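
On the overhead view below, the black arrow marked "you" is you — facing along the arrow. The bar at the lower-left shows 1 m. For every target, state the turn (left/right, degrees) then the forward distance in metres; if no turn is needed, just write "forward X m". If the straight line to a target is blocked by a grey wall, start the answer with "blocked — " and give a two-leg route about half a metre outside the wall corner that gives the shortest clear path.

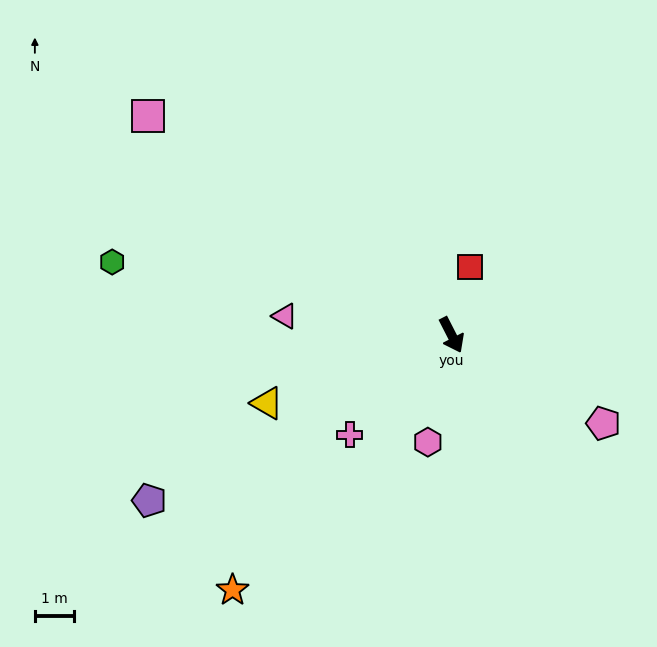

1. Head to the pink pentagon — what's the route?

turn left 33°, forward 4.4 m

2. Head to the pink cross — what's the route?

turn right 73°, forward 3.6 m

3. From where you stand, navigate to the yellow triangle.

turn right 97°, forward 5.0 m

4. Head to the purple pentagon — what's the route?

turn right 88°, forward 8.7 m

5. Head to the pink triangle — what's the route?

turn right 124°, forward 4.2 m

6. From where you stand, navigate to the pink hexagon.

turn right 40°, forward 2.8 m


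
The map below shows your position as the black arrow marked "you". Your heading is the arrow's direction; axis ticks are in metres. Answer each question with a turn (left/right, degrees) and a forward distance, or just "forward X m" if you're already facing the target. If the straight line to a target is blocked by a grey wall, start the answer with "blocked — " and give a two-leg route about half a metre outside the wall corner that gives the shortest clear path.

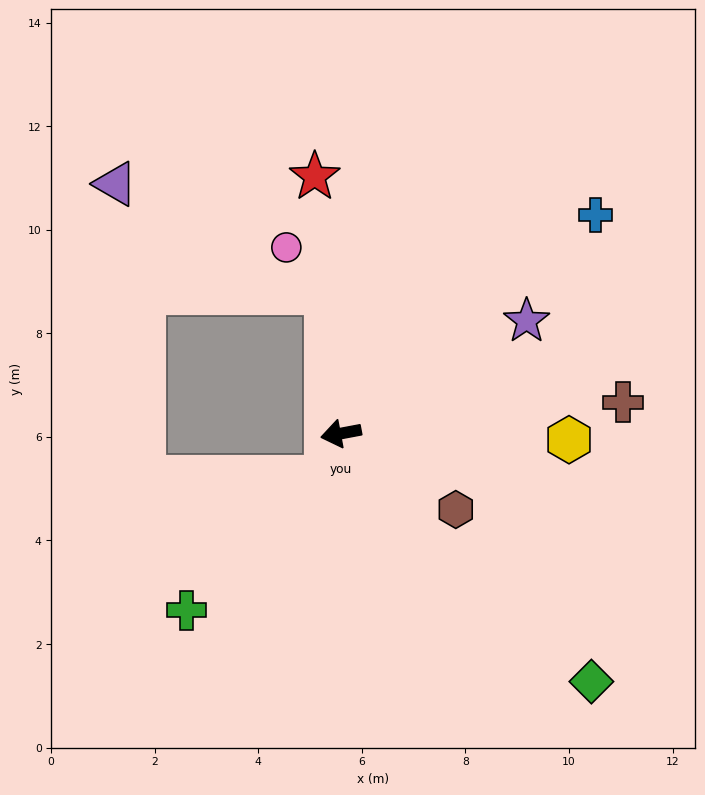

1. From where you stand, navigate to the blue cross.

turn right 150°, forward 6.5 m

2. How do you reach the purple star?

turn right 159°, forward 4.2 m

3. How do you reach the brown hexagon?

turn left 136°, forward 2.7 m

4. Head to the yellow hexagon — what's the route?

turn left 168°, forward 4.4 m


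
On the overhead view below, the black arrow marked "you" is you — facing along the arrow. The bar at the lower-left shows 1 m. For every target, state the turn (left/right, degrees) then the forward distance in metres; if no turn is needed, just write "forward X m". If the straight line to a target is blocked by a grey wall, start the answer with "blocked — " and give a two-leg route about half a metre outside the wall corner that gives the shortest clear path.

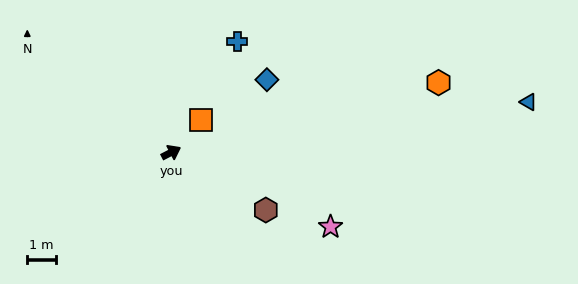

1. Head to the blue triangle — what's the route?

turn right 19°, forward 12.7 m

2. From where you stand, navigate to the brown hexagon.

turn right 59°, forward 3.9 m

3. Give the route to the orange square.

turn left 20°, forward 1.5 m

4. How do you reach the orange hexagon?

turn right 13°, forward 9.7 m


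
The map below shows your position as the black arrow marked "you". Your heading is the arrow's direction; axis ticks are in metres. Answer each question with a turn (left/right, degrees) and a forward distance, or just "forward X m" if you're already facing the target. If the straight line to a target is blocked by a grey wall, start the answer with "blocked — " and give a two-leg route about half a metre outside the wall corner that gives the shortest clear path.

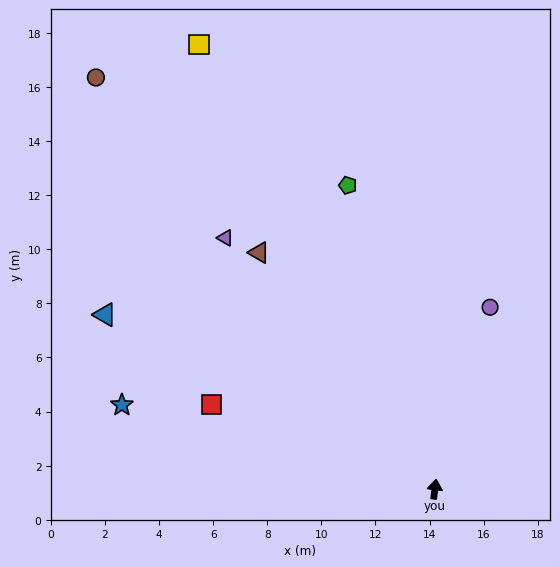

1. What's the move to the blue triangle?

turn left 69°, forward 13.8 m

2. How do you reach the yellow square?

turn left 35°, forward 18.6 m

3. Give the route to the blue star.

turn left 82°, forward 12.0 m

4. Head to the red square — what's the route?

turn left 77°, forward 8.8 m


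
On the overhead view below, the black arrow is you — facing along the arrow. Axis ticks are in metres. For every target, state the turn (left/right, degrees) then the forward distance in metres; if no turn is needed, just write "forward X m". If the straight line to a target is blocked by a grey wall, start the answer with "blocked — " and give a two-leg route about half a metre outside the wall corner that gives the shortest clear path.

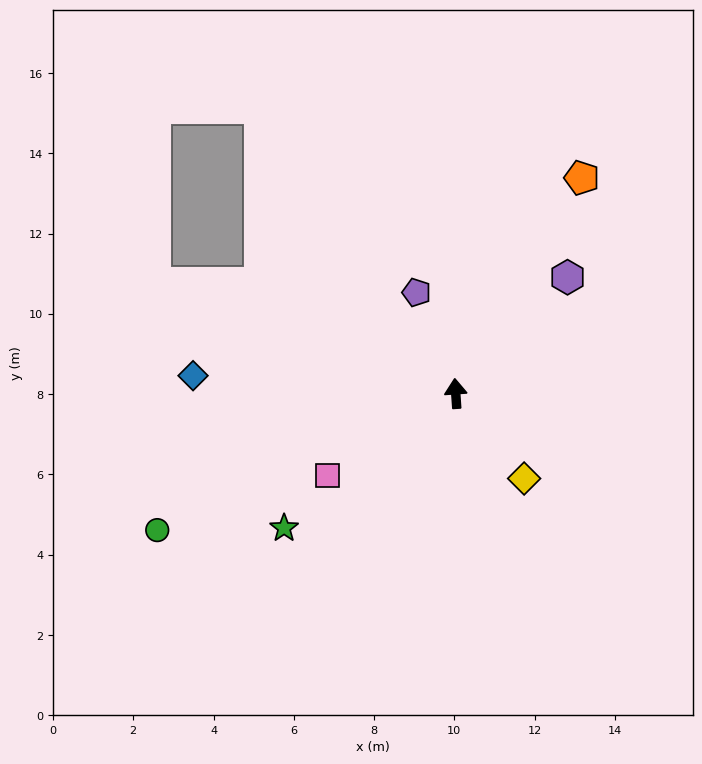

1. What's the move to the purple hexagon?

turn right 48°, forward 4.0 m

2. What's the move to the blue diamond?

turn left 82°, forward 6.6 m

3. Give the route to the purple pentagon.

turn left 17°, forward 2.7 m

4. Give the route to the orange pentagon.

turn right 34°, forward 6.2 m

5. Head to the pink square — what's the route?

turn left 119°, forward 3.8 m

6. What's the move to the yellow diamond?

turn right 145°, forward 2.7 m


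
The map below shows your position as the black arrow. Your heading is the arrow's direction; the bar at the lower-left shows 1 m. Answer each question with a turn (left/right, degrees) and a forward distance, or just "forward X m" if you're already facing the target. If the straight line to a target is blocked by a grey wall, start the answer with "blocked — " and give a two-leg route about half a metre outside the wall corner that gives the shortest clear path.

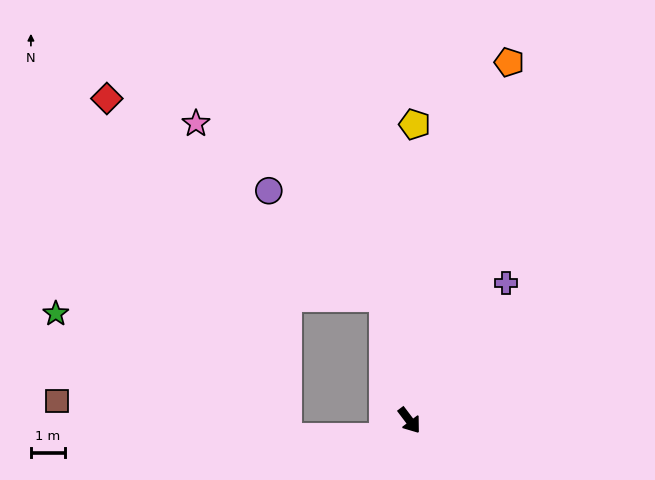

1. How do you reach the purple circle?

blocked — turn left 155°, forward 3.7 m, then turn left 35°, forward 4.6 m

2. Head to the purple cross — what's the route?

turn left 108°, forward 4.9 m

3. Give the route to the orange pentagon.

turn left 127°, forward 10.9 m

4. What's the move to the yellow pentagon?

turn left 142°, forward 8.7 m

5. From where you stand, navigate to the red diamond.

blocked — turn left 155°, forward 3.7 m, then turn left 42°, forward 10.0 m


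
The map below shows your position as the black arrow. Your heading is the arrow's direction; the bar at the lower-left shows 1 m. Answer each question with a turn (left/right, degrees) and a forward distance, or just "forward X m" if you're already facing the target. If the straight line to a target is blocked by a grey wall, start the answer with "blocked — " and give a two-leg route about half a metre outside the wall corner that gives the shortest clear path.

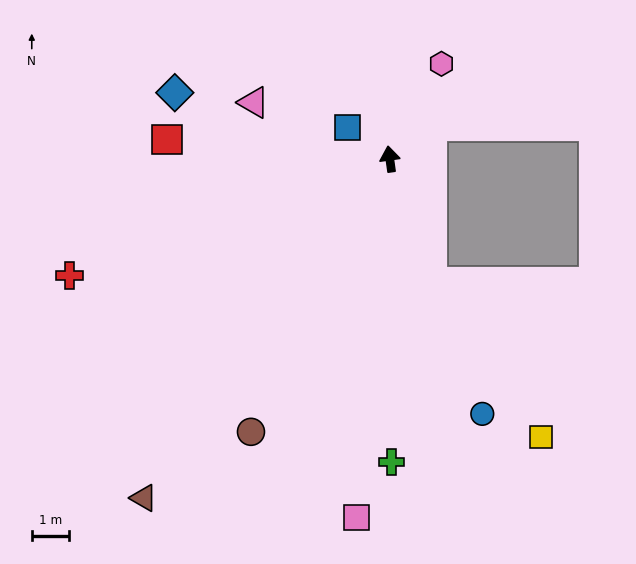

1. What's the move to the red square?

turn left 77°, forward 6.1 m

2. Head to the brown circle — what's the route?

turn left 145°, forward 8.3 m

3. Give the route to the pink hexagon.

turn right 36°, forward 2.9 m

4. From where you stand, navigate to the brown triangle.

turn left 136°, forward 11.4 m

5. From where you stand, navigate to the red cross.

turn left 102°, forward 9.2 m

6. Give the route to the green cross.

turn left 172°, forward 8.2 m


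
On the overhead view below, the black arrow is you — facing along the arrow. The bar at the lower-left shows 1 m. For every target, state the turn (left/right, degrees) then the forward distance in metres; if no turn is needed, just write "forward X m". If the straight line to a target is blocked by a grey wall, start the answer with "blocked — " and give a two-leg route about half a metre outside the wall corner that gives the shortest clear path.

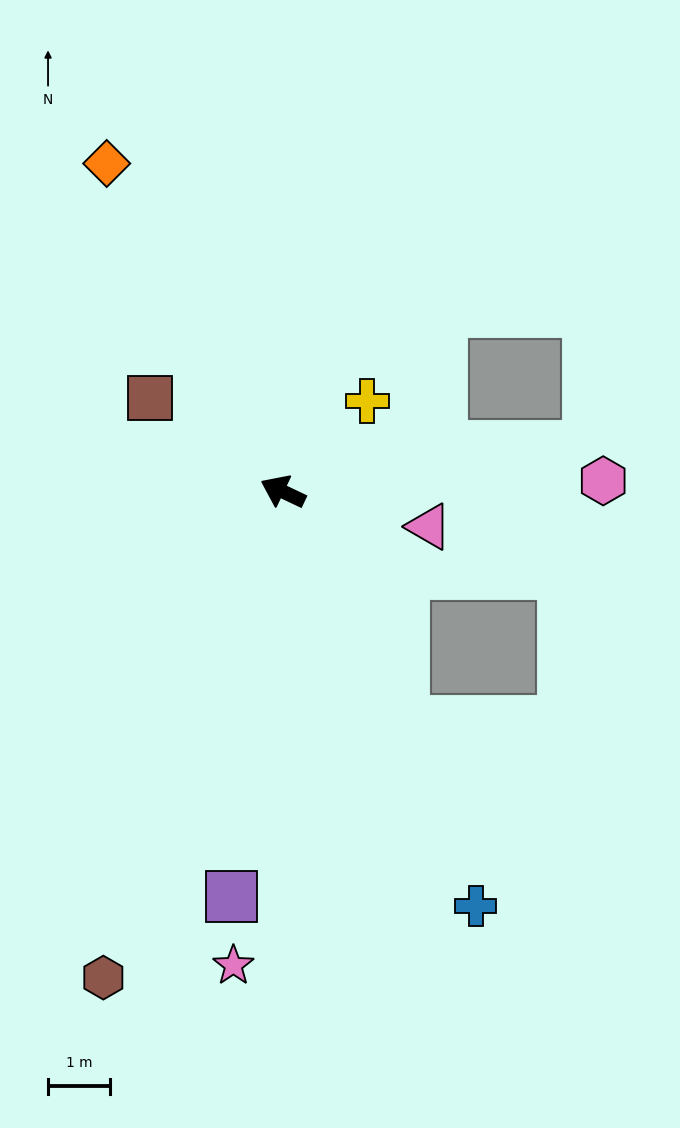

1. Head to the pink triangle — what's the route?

turn right 168°, forward 2.4 m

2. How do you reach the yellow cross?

turn right 108°, forward 2.0 m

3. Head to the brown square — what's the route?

turn right 10°, forward 2.6 m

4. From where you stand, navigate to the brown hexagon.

turn left 95°, forward 8.4 m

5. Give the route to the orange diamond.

turn right 36°, forward 6.0 m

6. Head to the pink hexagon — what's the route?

turn right 153°, forward 5.2 m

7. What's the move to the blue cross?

turn left 140°, forward 7.4 m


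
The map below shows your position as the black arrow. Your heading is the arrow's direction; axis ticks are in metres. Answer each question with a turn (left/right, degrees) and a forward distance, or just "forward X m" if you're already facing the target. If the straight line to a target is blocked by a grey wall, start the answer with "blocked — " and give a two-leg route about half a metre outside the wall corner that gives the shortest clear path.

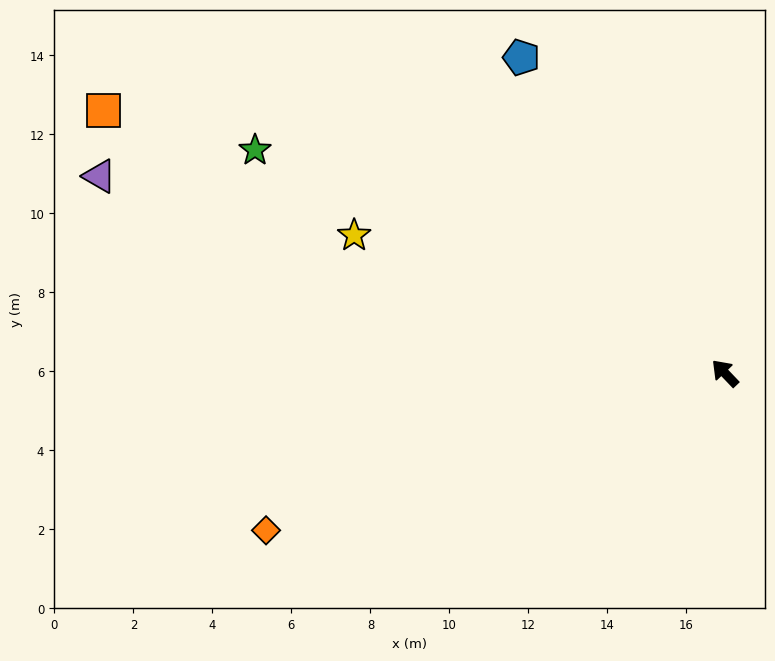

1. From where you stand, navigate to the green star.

turn left 21°, forward 13.2 m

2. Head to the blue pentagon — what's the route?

turn right 11°, forward 9.5 m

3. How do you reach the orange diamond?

turn left 65°, forward 12.3 m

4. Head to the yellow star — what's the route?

turn left 26°, forward 10.0 m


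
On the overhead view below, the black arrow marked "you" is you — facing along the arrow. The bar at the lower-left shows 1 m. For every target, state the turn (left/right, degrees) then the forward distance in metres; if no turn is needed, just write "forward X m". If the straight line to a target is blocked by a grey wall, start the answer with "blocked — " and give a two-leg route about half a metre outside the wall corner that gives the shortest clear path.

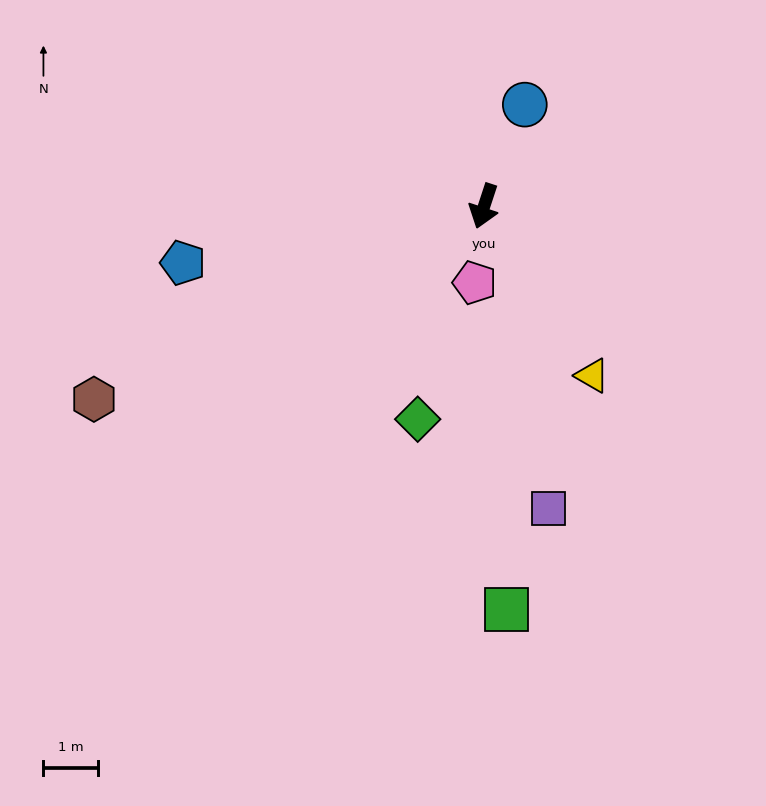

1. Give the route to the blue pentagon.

turn right 61°, forward 5.6 m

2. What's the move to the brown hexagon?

turn right 46°, forward 8.0 m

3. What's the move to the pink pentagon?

turn left 11°, forward 1.4 m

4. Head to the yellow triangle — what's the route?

turn left 51°, forward 3.7 m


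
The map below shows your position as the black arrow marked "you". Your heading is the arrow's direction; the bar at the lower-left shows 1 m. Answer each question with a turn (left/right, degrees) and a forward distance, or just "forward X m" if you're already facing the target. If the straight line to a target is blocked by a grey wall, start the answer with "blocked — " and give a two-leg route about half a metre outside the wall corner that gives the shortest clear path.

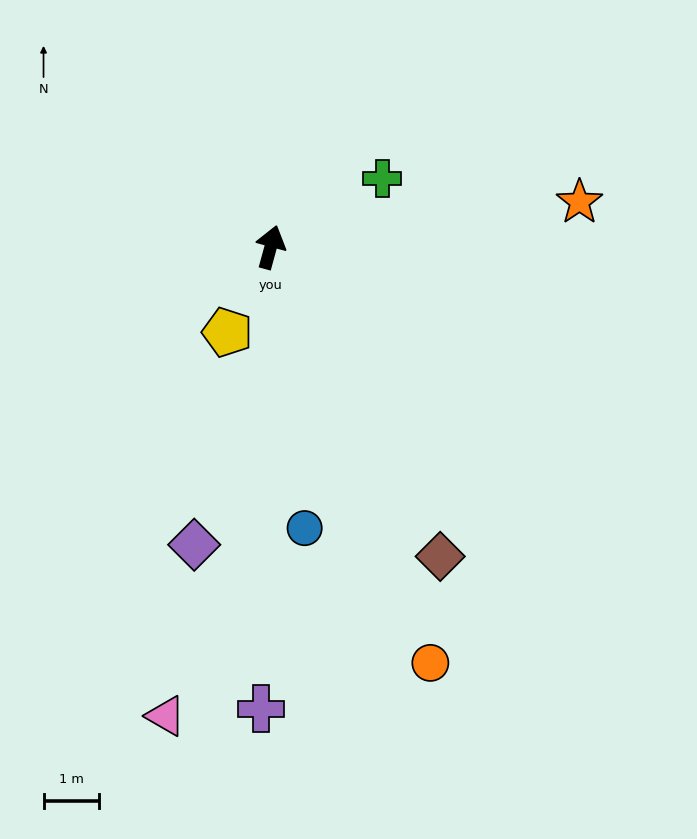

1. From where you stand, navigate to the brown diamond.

turn right 136°, forward 6.4 m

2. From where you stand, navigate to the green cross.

turn right 43°, forward 2.4 m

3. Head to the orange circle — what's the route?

turn right 144°, forward 8.0 m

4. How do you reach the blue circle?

turn right 158°, forward 5.1 m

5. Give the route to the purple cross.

turn right 166°, forward 8.3 m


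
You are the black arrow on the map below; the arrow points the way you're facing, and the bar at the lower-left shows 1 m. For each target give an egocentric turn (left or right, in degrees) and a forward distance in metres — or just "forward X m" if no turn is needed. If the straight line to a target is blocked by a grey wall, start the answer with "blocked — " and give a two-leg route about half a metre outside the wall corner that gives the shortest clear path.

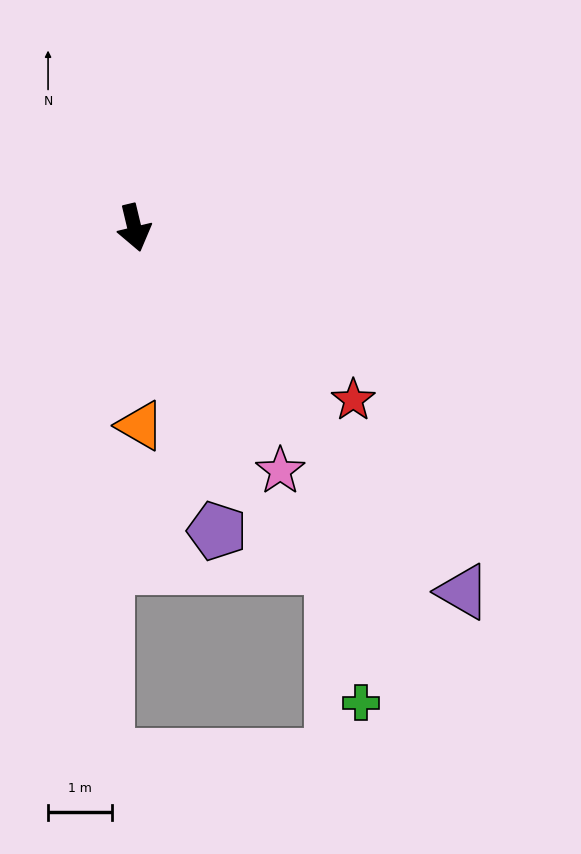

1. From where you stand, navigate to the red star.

turn left 38°, forward 4.4 m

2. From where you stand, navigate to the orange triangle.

turn right 12°, forward 3.1 m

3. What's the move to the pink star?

turn left 18°, forward 4.5 m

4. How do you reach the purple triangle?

turn left 29°, forward 7.7 m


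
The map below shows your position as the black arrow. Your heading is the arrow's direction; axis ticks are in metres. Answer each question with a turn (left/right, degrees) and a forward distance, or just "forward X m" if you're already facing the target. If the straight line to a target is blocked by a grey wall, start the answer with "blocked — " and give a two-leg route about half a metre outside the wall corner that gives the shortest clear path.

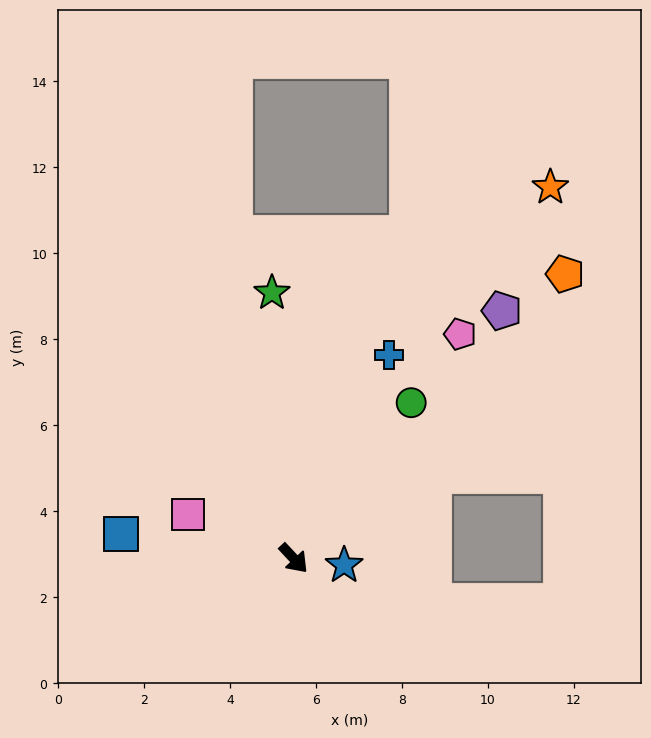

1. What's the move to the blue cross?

turn left 112°, forward 5.2 m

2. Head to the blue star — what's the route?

turn left 39°, forward 1.2 m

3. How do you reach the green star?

turn left 142°, forward 6.2 m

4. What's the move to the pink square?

turn right 156°, forward 2.7 m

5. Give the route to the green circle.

turn left 100°, forward 4.5 m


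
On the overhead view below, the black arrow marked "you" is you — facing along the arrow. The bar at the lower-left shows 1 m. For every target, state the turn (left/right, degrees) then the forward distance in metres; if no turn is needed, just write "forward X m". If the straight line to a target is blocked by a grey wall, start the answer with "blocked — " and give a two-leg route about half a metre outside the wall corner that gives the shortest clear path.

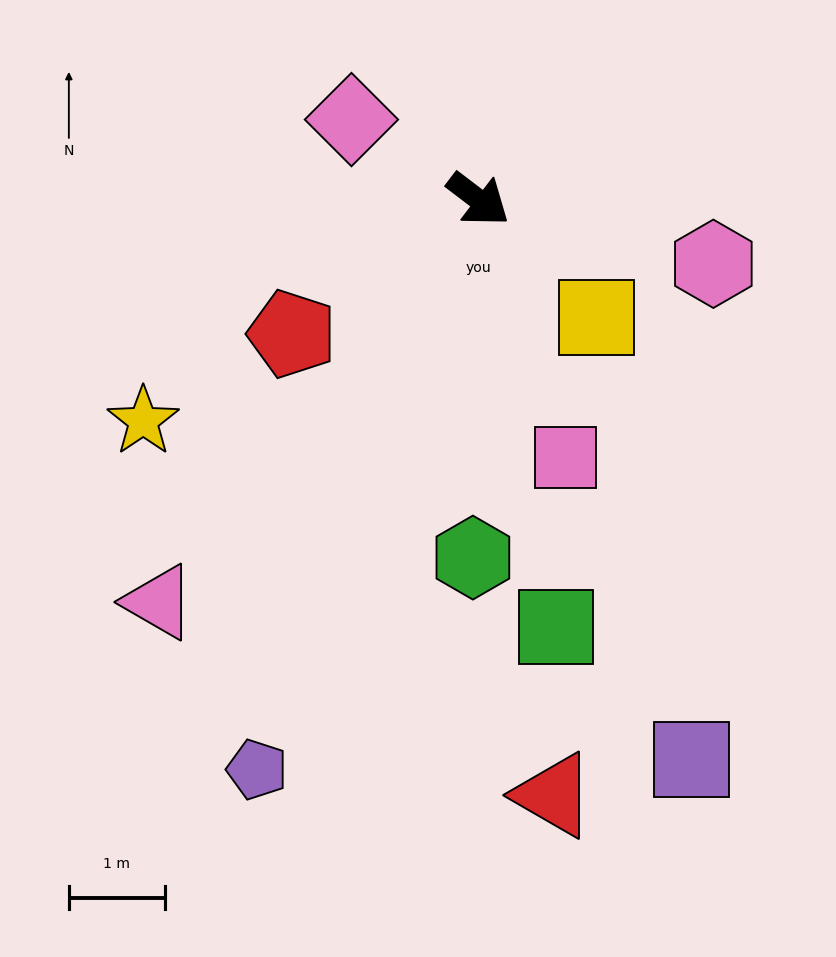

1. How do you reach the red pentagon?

turn right 107°, forward 2.4 m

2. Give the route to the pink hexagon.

turn left 22°, forward 2.5 m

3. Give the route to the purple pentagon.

turn right 74°, forward 6.4 m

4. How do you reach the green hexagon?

turn right 54°, forward 3.7 m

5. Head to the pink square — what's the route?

turn right 34°, forward 2.8 m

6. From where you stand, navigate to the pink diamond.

turn right 175°, forward 1.6 m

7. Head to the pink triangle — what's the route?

turn right 91°, forward 5.3 m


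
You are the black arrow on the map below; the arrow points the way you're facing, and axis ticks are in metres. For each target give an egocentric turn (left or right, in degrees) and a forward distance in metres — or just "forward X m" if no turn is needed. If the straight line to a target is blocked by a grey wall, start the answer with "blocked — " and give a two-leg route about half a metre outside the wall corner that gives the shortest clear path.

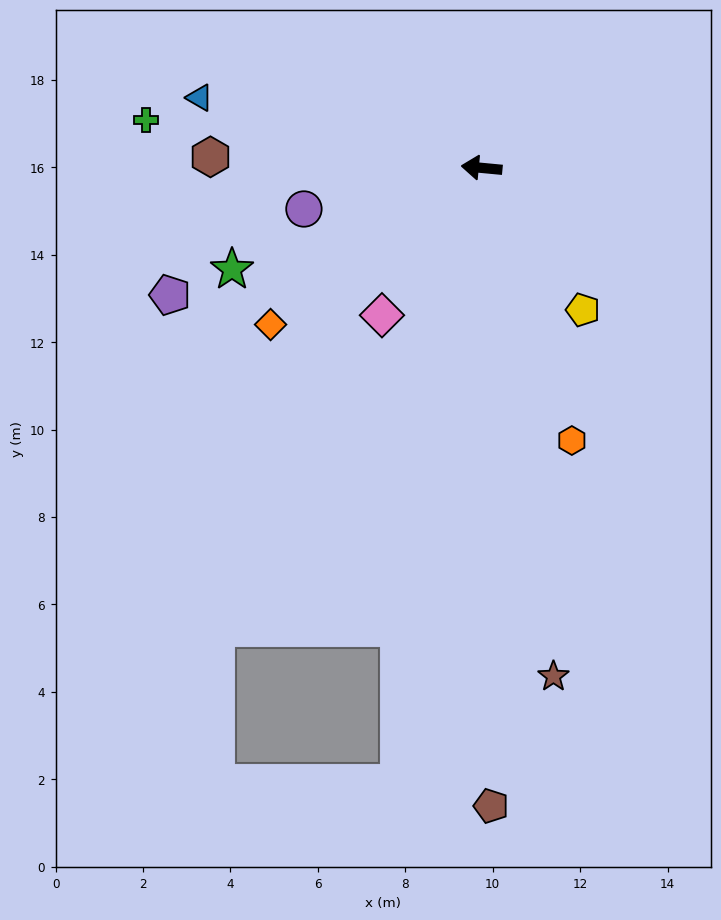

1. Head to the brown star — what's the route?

turn left 103°, forward 11.7 m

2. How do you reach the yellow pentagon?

turn left 131°, forward 4.0 m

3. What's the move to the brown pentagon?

turn left 96°, forward 14.6 m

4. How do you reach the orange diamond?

turn left 42°, forward 6.0 m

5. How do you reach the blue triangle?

turn right 9°, forward 6.6 m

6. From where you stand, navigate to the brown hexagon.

turn left 3°, forward 6.2 m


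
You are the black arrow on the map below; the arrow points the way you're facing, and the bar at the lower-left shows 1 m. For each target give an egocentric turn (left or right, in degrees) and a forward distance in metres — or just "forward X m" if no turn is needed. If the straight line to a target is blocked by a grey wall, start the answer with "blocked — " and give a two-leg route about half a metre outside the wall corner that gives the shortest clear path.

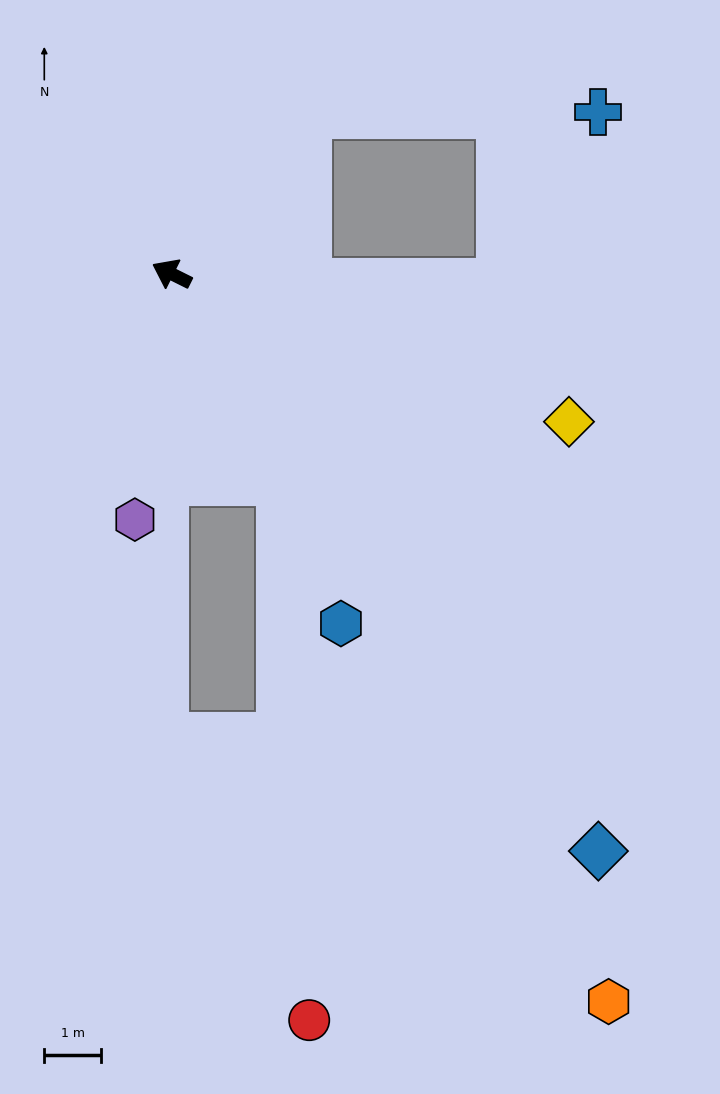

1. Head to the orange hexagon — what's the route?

turn left 147°, forward 14.9 m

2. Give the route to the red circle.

blocked — turn left 144°, forward 4.1 m, then turn right 25°, forward 9.5 m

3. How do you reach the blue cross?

blocked — turn right 104°, forward 3.7 m, then turn right 49°, forward 5.1 m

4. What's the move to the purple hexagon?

turn left 108°, forward 4.4 m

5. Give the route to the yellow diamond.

turn right 174°, forward 7.4 m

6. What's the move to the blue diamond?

turn left 153°, forward 12.6 m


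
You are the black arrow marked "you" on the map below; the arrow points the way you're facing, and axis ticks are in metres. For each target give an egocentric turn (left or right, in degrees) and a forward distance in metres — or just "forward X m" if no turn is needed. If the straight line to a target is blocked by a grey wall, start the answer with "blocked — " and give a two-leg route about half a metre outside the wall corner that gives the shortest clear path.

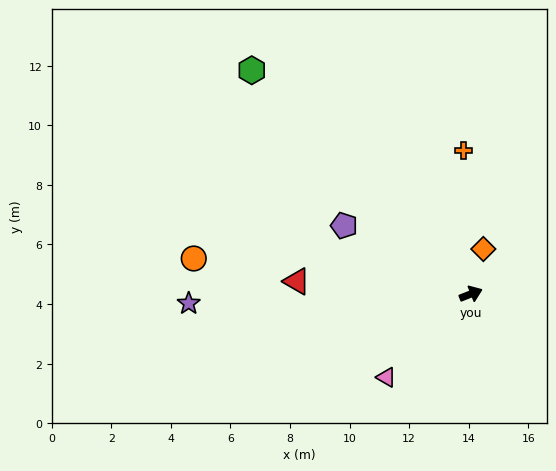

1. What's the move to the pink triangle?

turn right 157°, forward 4.0 m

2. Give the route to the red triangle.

turn left 154°, forward 5.9 m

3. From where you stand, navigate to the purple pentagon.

turn left 130°, forward 4.8 m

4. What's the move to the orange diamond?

turn left 53°, forward 1.6 m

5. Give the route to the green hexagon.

turn left 113°, forward 10.5 m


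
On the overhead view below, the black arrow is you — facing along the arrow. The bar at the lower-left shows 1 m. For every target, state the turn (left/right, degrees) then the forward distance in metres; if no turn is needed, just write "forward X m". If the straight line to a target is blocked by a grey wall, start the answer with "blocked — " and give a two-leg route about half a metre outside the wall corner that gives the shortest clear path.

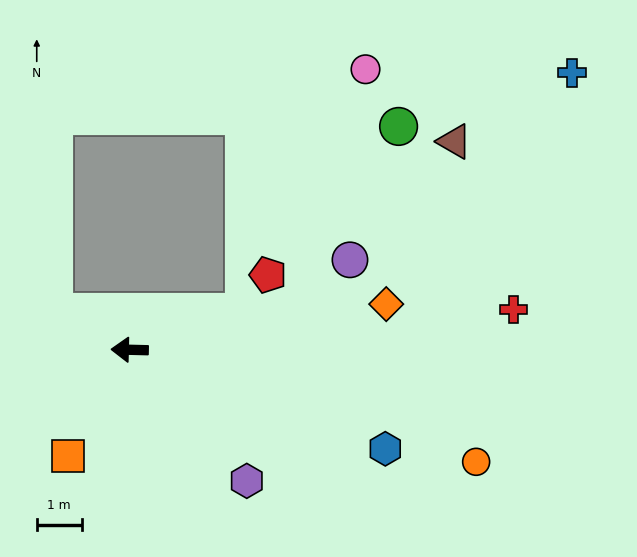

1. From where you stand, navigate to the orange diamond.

turn right 169°, forward 5.8 m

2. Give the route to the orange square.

turn left 61°, forward 2.7 m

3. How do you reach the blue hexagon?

turn left 160°, forward 6.1 m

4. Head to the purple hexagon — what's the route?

turn left 133°, forward 3.9 m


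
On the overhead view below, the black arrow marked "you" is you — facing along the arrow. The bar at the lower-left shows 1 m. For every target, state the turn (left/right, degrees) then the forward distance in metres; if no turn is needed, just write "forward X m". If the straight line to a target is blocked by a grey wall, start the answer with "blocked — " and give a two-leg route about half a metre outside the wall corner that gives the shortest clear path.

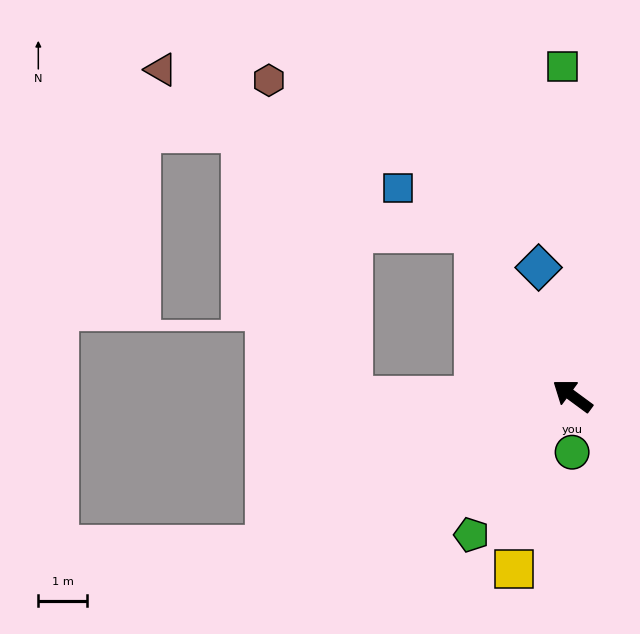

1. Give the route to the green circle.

turn left 126°, forward 1.2 m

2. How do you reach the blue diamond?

turn right 39°, forward 2.7 m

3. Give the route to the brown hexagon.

blocked — turn left 37°, forward 4.5 m, then turn right 76°, forward 6.7 m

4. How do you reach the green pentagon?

turn left 90°, forward 3.5 m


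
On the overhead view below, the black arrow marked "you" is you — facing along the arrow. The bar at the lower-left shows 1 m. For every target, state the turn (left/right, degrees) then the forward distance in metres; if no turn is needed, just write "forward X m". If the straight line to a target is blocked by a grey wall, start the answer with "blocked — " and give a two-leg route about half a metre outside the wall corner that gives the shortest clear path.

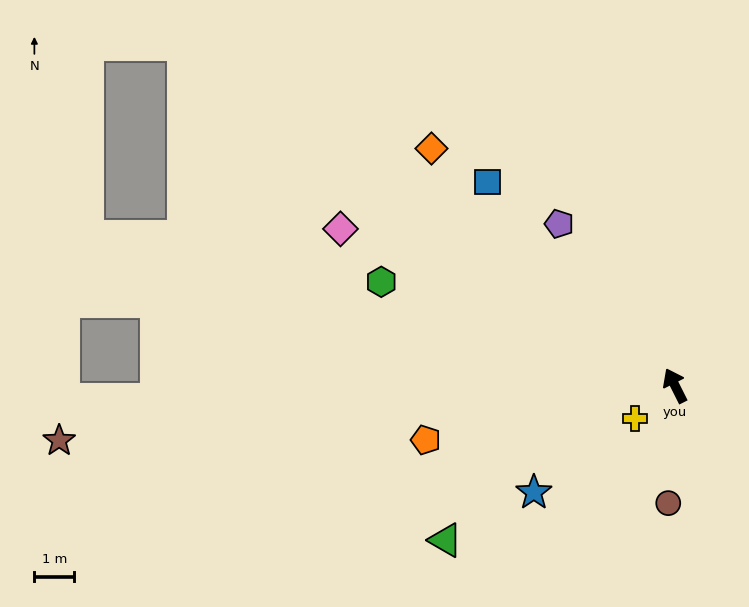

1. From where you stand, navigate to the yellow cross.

turn left 103°, forward 1.3 m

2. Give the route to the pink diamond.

turn left 38°, forward 9.3 m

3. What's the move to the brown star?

turn left 68°, forward 15.5 m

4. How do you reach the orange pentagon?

turn left 76°, forward 6.4 m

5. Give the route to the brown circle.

turn left 150°, forward 3.0 m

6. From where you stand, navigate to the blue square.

turn left 16°, forward 6.9 m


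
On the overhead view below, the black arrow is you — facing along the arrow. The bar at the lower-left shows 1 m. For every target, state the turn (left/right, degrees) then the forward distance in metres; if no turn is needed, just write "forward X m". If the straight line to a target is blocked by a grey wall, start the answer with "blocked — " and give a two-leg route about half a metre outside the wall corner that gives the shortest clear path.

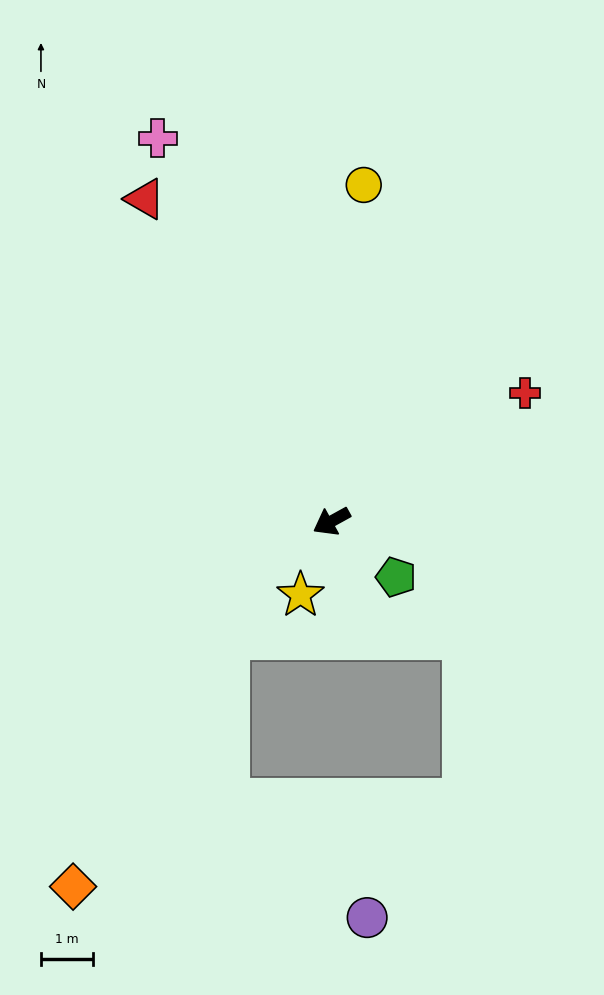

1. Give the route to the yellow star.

turn left 38°, forward 1.5 m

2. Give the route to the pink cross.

turn right 95°, forward 8.1 m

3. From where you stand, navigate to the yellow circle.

turn right 124°, forward 6.5 m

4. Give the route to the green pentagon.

turn left 110°, forward 1.6 m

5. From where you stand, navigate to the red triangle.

turn right 89°, forward 7.2 m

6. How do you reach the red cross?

turn right 175°, forward 4.5 m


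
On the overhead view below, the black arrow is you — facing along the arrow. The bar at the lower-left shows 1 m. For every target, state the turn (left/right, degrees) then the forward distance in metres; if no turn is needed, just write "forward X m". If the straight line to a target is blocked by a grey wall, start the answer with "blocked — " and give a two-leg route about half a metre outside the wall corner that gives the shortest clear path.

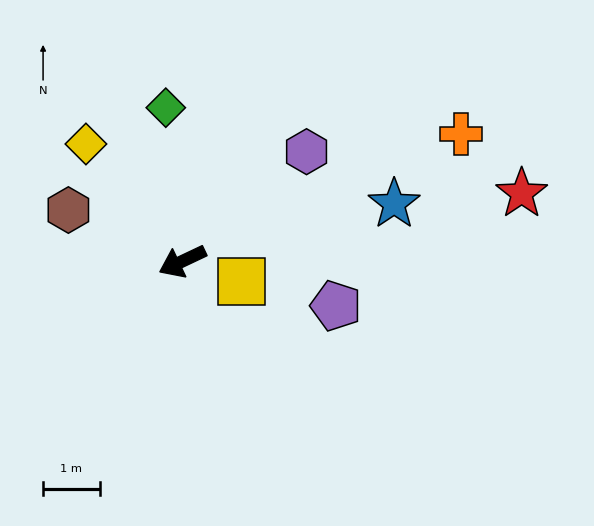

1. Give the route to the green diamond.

turn right 109°, forward 2.7 m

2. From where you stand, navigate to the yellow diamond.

turn right 76°, forward 2.7 m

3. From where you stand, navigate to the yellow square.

turn left 136°, forward 1.1 m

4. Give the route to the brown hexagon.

turn right 50°, forward 2.2 m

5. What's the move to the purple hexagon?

turn right 164°, forward 2.9 m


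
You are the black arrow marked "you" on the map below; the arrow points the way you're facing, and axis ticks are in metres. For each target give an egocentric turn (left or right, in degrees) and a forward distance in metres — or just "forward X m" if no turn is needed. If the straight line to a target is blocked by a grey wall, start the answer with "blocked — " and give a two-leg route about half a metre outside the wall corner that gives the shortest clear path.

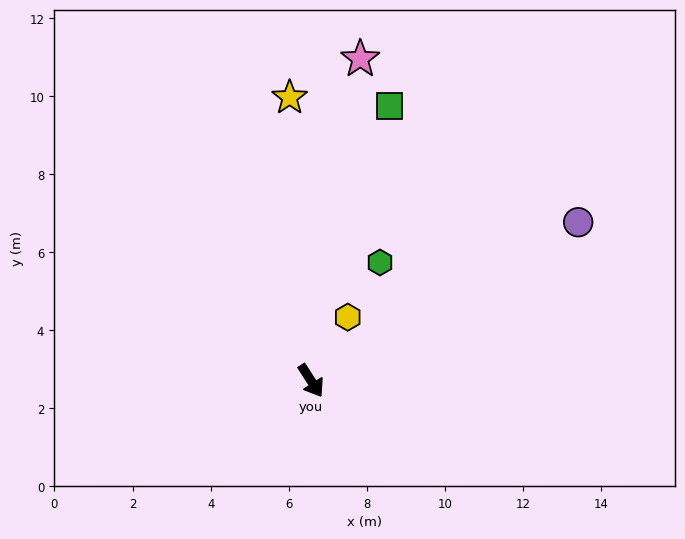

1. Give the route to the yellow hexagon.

turn left 117°, forward 1.9 m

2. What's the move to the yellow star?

turn left 152°, forward 7.3 m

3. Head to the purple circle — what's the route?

turn left 88°, forward 8.0 m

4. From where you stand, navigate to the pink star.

turn left 139°, forward 8.3 m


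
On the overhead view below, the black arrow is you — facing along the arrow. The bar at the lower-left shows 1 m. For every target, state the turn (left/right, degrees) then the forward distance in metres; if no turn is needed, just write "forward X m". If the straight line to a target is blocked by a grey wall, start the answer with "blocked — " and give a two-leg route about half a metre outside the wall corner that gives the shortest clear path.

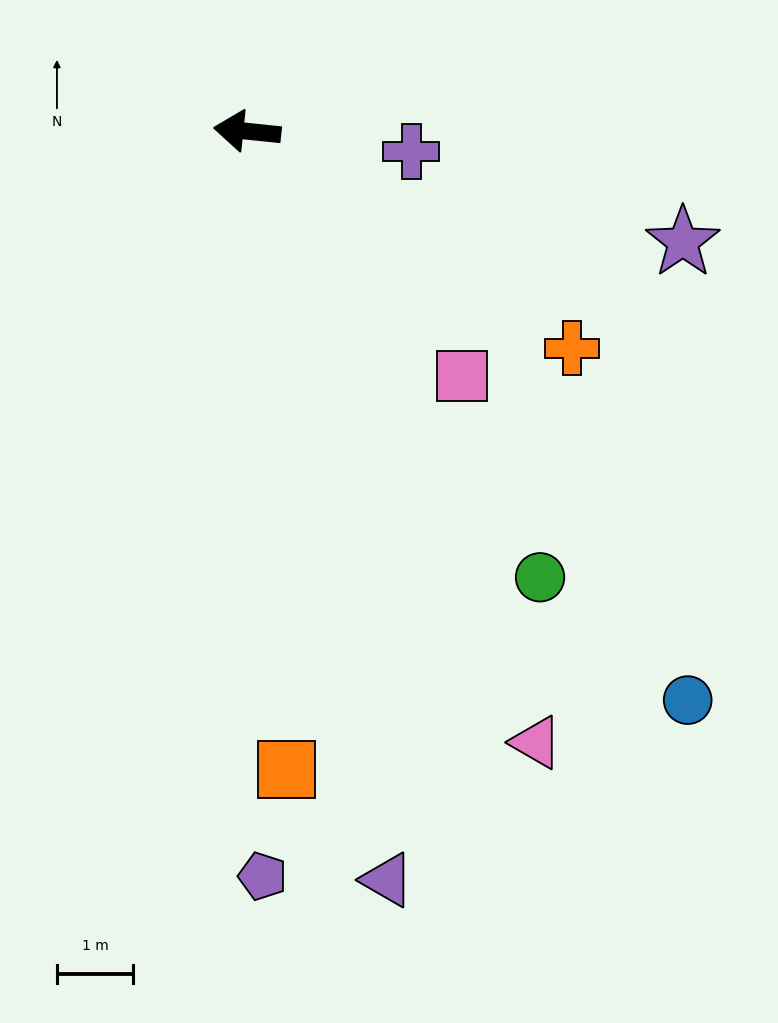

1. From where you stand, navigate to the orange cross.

turn left 152°, forward 5.1 m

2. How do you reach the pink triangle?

turn left 121°, forward 8.8 m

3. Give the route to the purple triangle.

turn left 107°, forward 10.0 m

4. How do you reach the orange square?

turn left 99°, forward 8.4 m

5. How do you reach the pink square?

turn left 137°, forward 4.3 m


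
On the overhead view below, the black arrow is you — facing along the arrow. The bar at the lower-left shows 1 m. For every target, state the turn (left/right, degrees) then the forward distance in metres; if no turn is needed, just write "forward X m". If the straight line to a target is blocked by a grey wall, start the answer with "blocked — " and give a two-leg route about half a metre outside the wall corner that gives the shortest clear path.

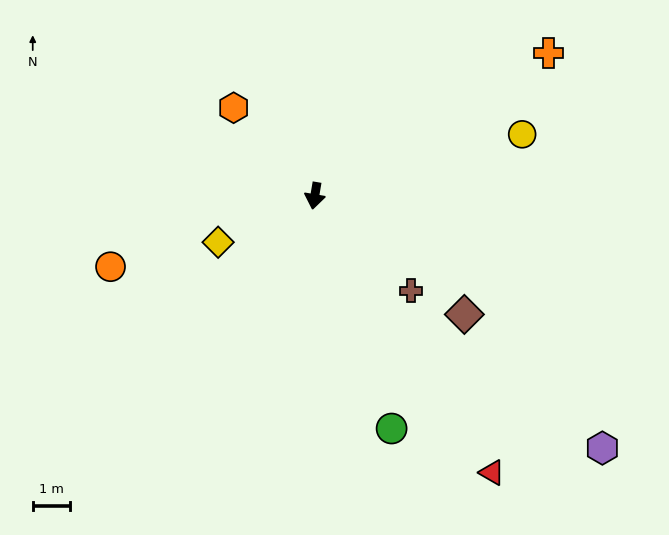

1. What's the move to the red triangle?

turn left 42°, forward 8.8 m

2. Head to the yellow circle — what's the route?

turn left 116°, forward 5.8 m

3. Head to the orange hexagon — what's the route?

turn right 128°, forward 3.2 m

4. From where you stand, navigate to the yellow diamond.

turn right 55°, forward 2.9 m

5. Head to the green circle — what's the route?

turn left 28°, forward 6.6 m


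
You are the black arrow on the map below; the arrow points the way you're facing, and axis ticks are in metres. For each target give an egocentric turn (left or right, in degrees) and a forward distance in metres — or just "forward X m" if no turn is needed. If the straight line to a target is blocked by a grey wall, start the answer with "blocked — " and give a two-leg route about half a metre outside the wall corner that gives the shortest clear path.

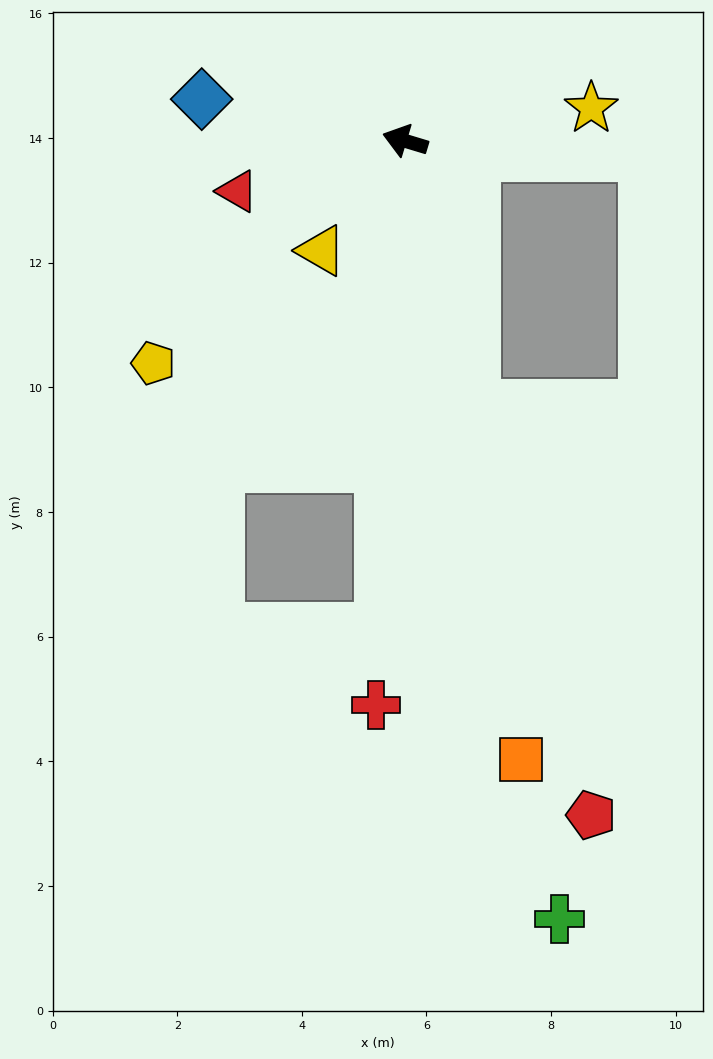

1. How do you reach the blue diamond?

turn left 5°, forward 3.3 m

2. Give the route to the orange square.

turn left 117°, forward 10.1 m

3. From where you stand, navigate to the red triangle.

turn left 34°, forward 2.8 m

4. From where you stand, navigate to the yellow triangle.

turn left 69°, forward 2.2 m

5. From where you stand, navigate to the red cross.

turn left 104°, forward 9.1 m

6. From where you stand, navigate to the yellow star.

turn right 153°, forward 3.0 m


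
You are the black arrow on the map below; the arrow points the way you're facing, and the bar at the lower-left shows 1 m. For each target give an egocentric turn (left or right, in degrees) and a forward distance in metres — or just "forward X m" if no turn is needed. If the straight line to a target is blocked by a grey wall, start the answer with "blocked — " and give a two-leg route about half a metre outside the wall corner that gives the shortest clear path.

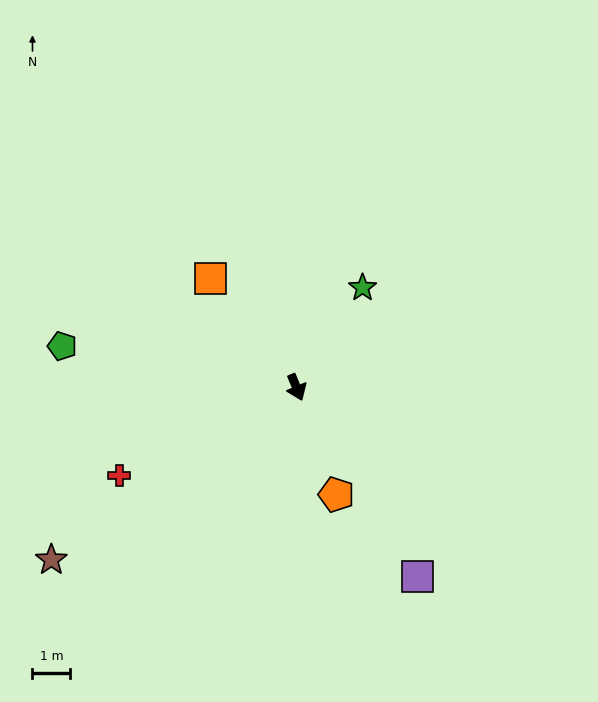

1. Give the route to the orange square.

turn right 164°, forward 3.7 m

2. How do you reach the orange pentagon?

turn right 2°, forward 3.0 m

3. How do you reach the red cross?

turn right 86°, forward 5.2 m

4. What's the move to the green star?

turn left 124°, forward 3.2 m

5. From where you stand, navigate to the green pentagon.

turn right 122°, forward 6.3 m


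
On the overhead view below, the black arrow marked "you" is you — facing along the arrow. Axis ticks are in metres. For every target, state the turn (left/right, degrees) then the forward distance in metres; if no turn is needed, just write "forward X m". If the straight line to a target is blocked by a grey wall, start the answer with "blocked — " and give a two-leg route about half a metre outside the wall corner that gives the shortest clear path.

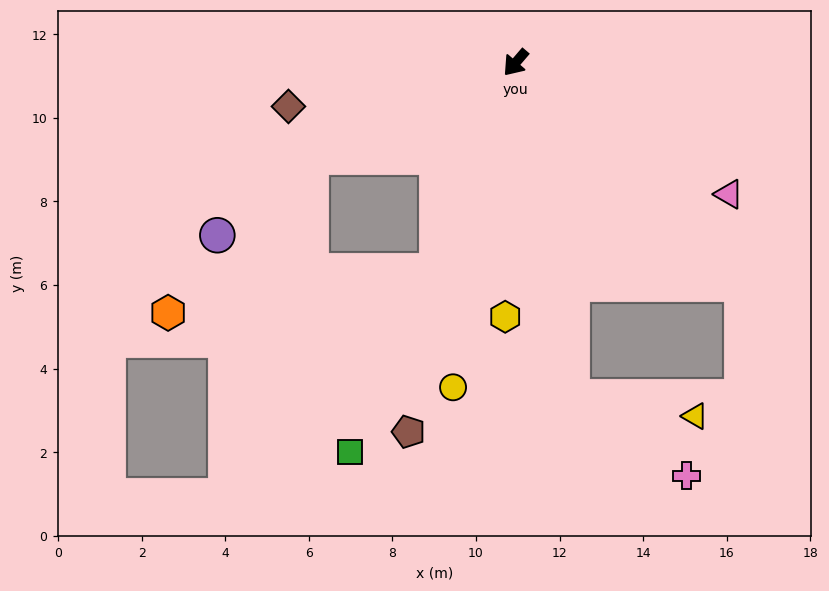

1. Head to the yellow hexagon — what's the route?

turn left 38°, forward 6.1 m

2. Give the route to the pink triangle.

turn left 99°, forward 6.0 m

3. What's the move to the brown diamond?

turn right 38°, forward 5.5 m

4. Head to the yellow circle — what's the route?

turn left 30°, forward 7.9 m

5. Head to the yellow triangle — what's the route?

blocked — turn left 50°, forward 8.1 m, then turn left 72°, forward 3.0 m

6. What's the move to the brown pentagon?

turn left 24°, forward 9.2 m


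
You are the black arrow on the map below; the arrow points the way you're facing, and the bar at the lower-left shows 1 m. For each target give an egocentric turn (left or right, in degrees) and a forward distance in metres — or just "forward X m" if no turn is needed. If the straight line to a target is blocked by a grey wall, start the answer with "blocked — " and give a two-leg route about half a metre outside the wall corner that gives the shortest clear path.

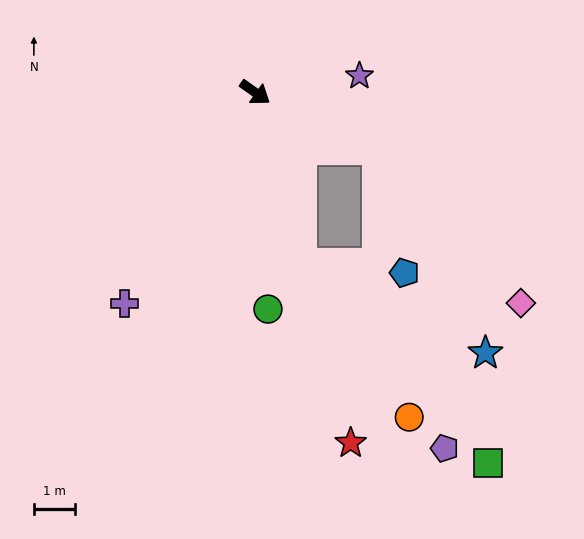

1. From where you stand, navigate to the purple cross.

turn right 86°, forward 6.1 m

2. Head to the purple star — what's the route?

turn left 44°, forward 2.6 m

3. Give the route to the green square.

blocked — turn right 40°, forward 4.4 m, then turn left 29°, forward 6.7 m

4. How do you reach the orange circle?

blocked — turn right 40°, forward 4.4 m, then turn left 21°, forward 4.6 m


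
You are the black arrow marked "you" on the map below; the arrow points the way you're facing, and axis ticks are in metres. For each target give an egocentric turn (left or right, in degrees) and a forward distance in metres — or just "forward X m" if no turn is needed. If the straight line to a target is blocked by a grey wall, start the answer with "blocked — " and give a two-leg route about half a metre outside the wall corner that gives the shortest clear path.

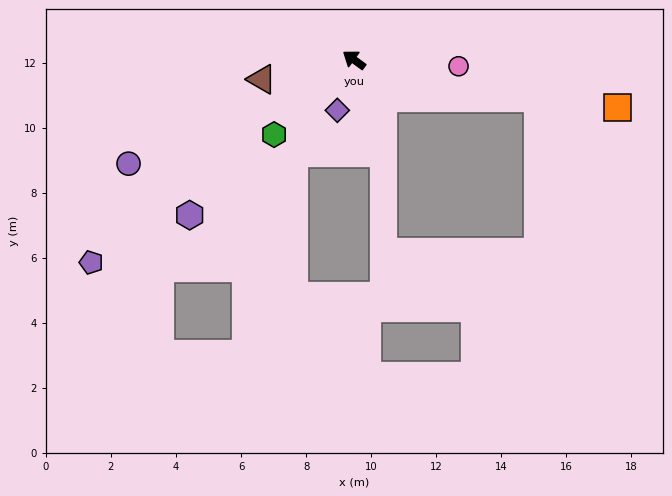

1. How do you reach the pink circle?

turn right 147°, forward 3.2 m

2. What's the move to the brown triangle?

turn left 48°, forward 2.9 m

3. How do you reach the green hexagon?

turn left 79°, forward 3.4 m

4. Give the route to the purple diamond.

turn left 108°, forward 1.6 m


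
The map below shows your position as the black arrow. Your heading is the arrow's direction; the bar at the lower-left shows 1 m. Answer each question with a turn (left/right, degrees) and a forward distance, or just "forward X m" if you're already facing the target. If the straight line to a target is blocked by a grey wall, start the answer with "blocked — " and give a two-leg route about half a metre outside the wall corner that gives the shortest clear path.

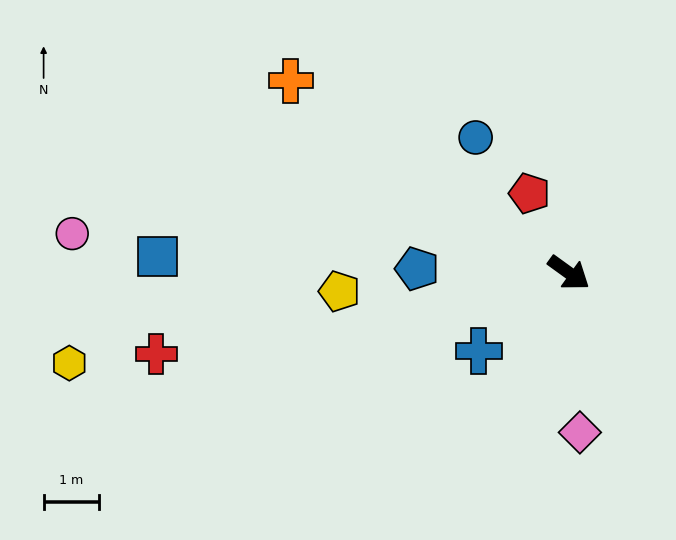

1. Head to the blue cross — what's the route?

turn right 103°, forward 2.1 m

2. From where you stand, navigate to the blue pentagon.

turn right 146°, forward 2.7 m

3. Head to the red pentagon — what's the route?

turn left 152°, forward 1.6 m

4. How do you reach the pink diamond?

turn right 50°, forward 2.9 m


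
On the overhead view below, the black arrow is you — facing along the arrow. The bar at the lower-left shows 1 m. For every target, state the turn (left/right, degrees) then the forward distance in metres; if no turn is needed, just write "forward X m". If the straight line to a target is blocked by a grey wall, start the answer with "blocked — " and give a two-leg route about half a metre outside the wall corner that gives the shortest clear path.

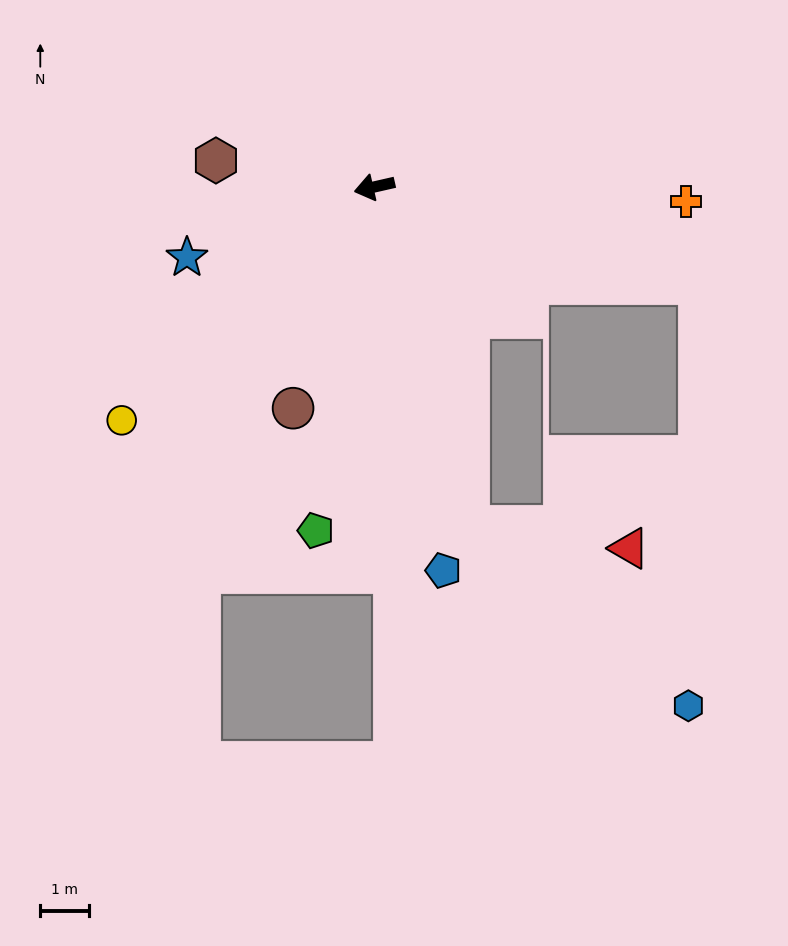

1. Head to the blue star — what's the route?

turn left 8°, forward 4.1 m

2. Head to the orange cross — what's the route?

turn left 164°, forward 6.4 m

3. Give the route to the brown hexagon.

turn right 22°, forward 3.3 m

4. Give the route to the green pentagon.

turn left 67°, forward 7.2 m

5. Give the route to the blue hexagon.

blocked — turn left 93°, forward 7.3 m, then turn left 35°, forward 5.8 m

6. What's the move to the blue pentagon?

turn left 87°, forward 8.0 m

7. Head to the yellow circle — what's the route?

turn left 30°, forward 7.1 m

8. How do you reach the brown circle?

turn left 57°, forward 4.9 m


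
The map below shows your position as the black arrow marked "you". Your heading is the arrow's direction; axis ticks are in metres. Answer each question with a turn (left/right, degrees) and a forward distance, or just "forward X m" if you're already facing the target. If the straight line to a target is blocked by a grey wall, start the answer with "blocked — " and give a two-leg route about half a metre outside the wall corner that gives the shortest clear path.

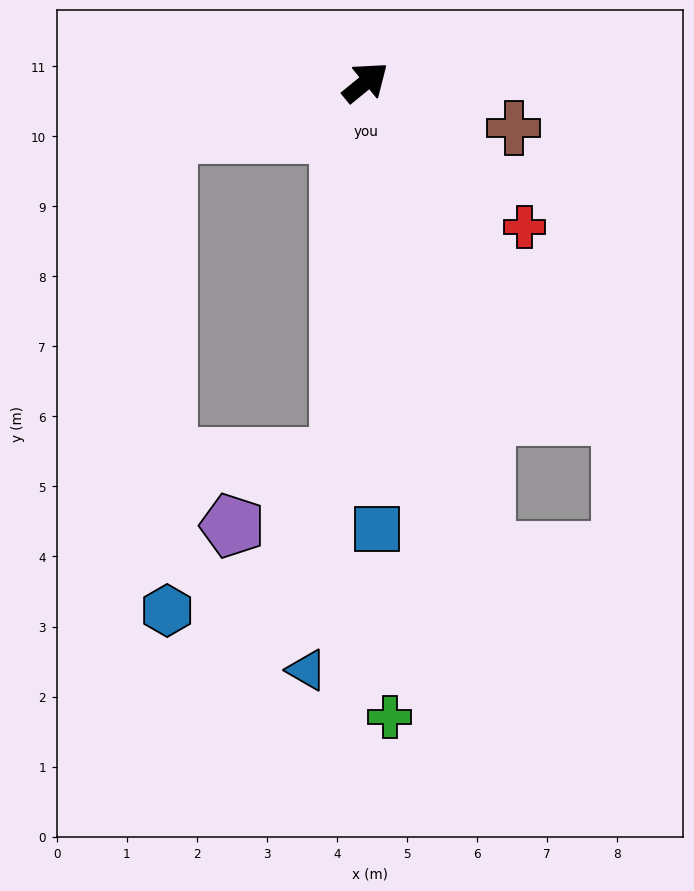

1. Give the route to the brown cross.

turn right 57°, forward 2.2 m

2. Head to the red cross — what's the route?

turn right 82°, forward 3.1 m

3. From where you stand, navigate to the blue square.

turn right 128°, forward 6.4 m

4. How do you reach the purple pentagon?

blocked — turn right 133°, forward 5.4 m, then turn right 54°, forward 1.8 m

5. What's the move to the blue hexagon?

blocked — turn left 155°, forward 2.9 m, then turn left 76°, forward 6.8 m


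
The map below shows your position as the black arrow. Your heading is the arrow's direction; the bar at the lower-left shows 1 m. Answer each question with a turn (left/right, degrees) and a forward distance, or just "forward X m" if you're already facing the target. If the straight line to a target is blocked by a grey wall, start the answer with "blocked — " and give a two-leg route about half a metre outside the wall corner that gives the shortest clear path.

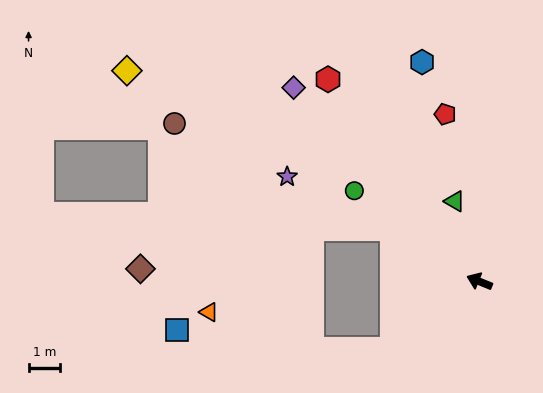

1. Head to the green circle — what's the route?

turn right 14°, forward 4.9 m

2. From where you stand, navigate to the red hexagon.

turn right 31°, forward 8.1 m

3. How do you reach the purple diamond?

turn right 24°, forward 8.6 m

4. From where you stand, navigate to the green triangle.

turn right 51°, forward 2.7 m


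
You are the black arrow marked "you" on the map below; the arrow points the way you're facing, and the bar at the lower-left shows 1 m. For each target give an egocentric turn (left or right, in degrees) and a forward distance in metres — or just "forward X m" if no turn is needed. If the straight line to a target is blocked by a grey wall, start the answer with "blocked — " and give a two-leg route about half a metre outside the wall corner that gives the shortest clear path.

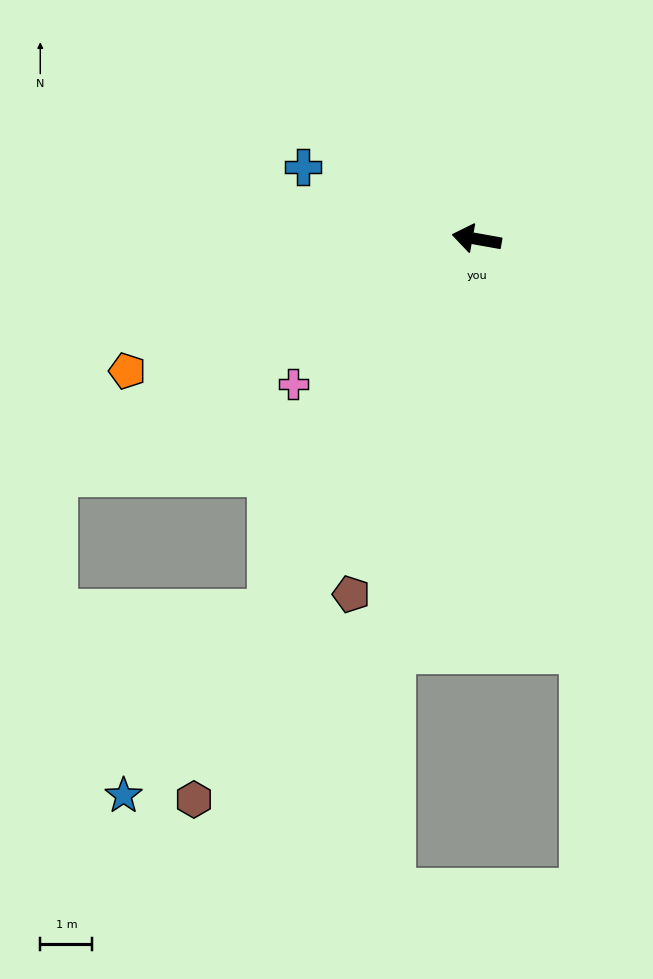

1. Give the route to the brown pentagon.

turn left 81°, forward 7.2 m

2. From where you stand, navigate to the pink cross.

turn left 48°, forward 4.5 m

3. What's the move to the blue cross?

turn right 13°, forward 3.6 m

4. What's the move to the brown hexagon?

turn left 73°, forward 12.0 m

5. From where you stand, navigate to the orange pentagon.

turn left 31°, forward 7.2 m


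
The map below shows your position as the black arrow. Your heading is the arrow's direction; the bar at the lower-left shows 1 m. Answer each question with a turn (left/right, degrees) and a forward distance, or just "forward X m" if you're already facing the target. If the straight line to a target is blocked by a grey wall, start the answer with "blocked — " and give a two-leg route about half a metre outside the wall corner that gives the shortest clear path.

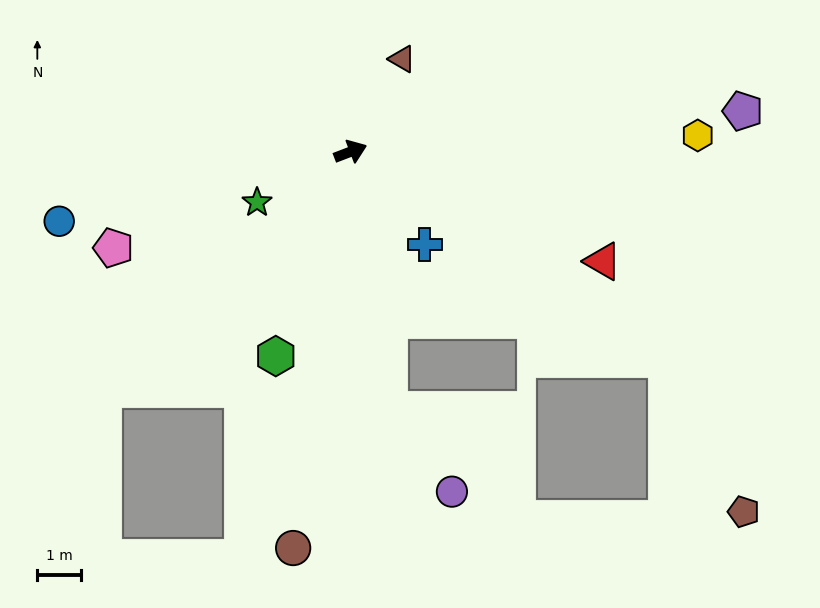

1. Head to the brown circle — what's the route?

turn right 119°, forward 9.2 m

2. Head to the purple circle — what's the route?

blocked — turn right 102°, forward 6.0 m, then turn left 28°, forward 2.4 m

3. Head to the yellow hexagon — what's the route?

turn right 18°, forward 8.0 m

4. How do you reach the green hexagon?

turn right 131°, forward 5.0 m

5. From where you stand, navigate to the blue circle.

turn left 172°, forward 6.9 m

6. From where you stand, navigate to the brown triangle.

turn left 40°, forward 2.4 m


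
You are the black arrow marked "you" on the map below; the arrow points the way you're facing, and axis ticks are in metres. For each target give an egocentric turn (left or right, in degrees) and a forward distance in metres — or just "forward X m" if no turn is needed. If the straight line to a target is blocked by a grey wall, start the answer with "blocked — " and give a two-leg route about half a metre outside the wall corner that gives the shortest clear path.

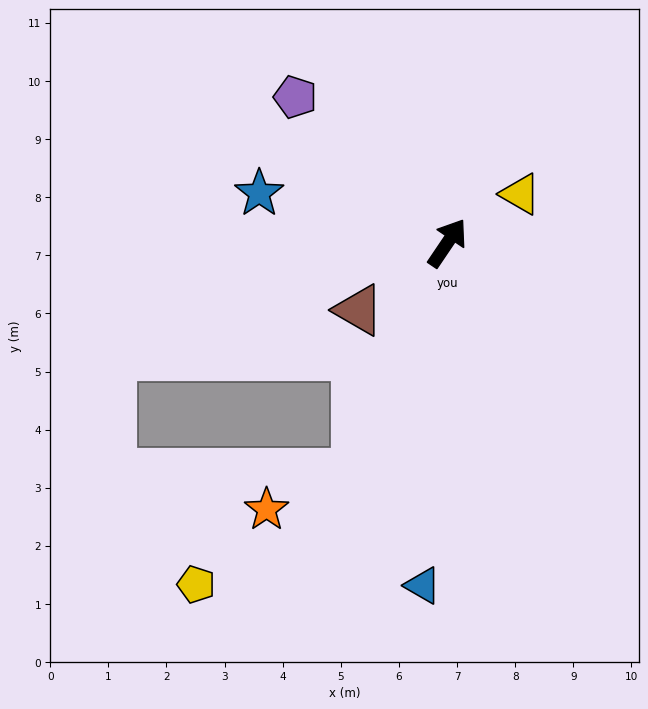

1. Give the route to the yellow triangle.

turn right 22°, forward 1.5 m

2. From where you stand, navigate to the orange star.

blocked — turn right 168°, forward 4.3 m, then turn right 46°, forward 1.7 m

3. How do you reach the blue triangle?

turn right 150°, forward 5.9 m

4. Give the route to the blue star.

turn left 109°, forward 3.3 m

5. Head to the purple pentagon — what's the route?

turn left 80°, forward 3.6 m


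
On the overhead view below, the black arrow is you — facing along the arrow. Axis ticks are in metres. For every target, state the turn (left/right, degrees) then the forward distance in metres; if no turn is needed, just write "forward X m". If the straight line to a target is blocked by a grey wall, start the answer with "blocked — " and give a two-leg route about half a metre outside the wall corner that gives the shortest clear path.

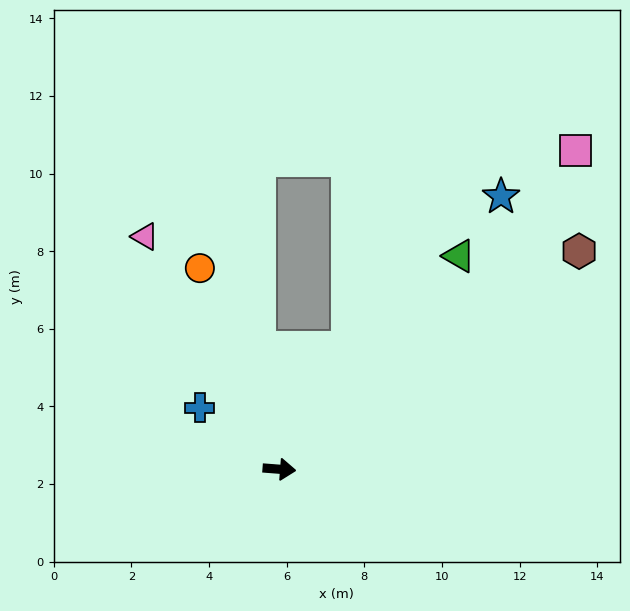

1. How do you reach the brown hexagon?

turn left 40°, forward 9.5 m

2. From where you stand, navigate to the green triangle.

turn left 54°, forward 7.2 m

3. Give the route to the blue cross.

turn left 147°, forward 2.6 m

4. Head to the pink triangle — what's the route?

turn left 124°, forward 6.9 m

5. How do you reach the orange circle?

turn left 116°, forward 5.6 m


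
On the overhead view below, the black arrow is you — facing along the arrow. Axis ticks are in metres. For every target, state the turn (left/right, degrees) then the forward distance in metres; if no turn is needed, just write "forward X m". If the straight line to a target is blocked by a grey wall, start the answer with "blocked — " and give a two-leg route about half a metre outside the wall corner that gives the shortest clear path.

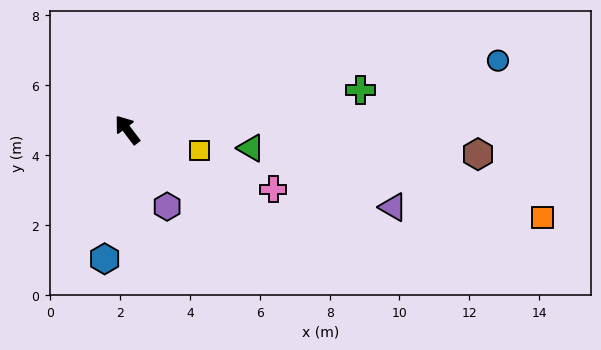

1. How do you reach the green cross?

turn right 117°, forward 6.8 m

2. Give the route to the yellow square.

turn right 143°, forward 2.2 m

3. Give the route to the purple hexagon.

turn left 170°, forward 2.5 m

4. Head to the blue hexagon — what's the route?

turn left 133°, forward 3.7 m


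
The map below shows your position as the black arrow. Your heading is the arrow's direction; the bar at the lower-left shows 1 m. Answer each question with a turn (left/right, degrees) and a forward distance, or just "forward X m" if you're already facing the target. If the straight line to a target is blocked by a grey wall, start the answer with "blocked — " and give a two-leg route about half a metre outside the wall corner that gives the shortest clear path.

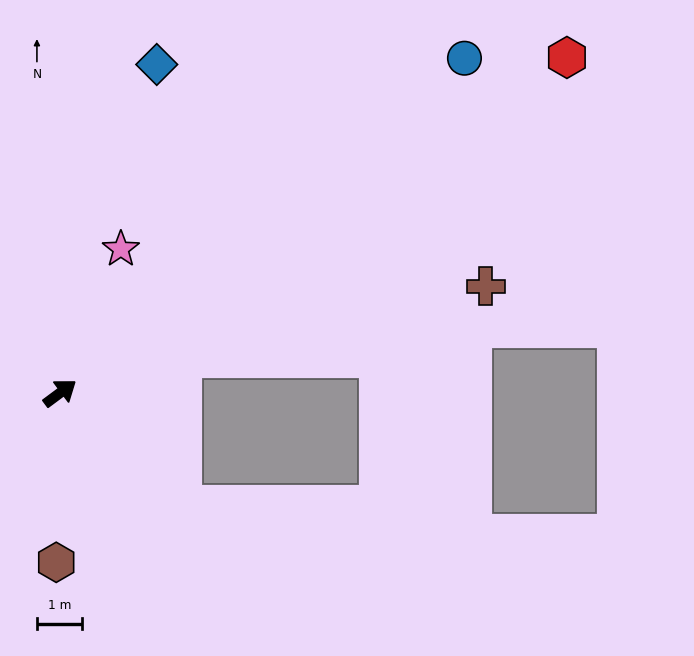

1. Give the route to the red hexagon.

turn right 3°, forward 13.4 m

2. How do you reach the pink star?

turn left 30°, forward 3.4 m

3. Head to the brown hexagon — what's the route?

turn right 128°, forward 3.7 m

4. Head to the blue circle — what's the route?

turn left 3°, forward 11.6 m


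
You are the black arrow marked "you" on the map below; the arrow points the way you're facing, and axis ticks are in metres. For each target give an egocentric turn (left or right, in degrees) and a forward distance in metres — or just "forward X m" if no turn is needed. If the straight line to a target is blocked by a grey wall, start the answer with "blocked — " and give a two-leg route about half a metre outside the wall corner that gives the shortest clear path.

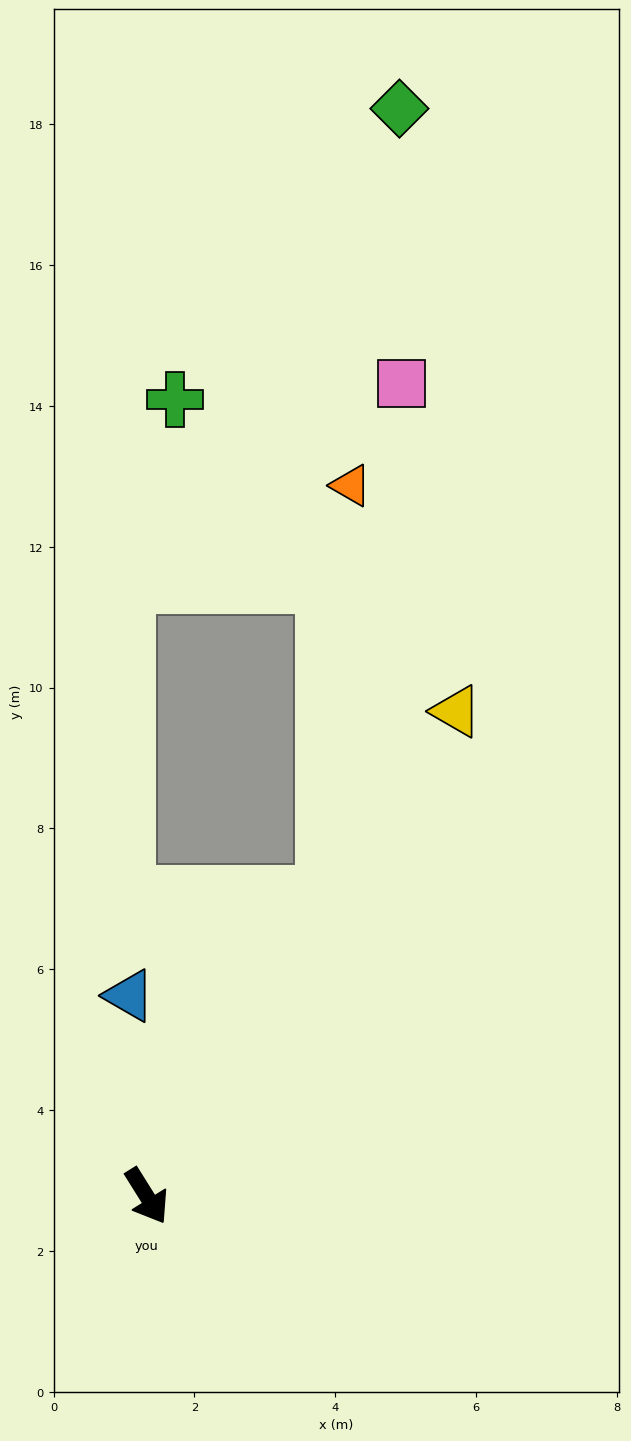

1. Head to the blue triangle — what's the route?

turn left 153°, forward 2.9 m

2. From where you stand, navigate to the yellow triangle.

turn left 115°, forward 8.2 m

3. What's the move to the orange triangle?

blocked — turn left 117°, forward 5.0 m, then turn left 27°, forward 5.8 m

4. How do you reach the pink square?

blocked — turn left 117°, forward 5.0 m, then turn left 23°, forward 7.3 m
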